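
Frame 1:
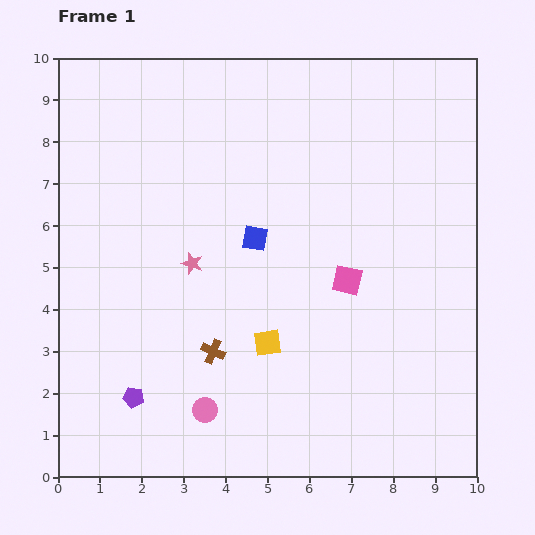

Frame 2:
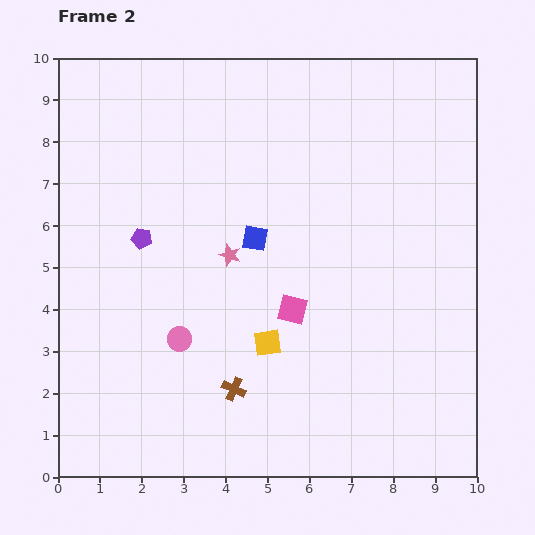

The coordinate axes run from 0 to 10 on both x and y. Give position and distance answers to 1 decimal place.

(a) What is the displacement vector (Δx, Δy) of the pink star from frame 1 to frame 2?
(0.9, 0.2)

The pink star was at (3.2, 5.1) in frame 1 and (4.1, 5.3) in frame 2.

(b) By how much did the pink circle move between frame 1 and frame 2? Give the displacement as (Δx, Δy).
(-0.6, 1.7)

The pink circle was at (3.5, 1.6) in frame 1 and (2.9, 3.3) in frame 2.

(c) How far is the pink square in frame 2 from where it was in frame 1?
1.5

The pink square moved from (6.9, 4.7) to (5.6, 4.0), a distance of √(1.3² + 0.7²) ≈ 1.5.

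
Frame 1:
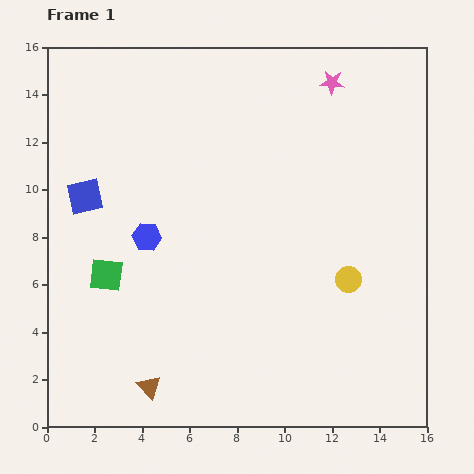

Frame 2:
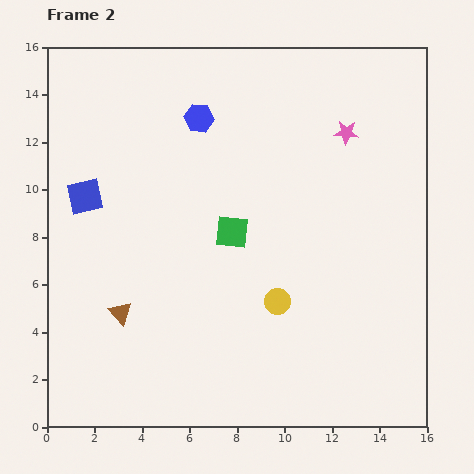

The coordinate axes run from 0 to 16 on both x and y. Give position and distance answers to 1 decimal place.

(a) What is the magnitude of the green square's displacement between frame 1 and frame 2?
5.6

The green square moved from (2.5, 6.4) to (7.8, 8.2), a distance of √(5.3² + 1.8²) ≈ 5.6.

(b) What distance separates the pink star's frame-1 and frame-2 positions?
2.2

The pink star moved from (12.0, 14.5) to (12.6, 12.4), a distance of √(0.6² + 2.1²) ≈ 2.2.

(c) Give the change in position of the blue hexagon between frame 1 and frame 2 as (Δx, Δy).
(2.2, 5.0)

The blue hexagon was at (4.2, 8.0) in frame 1 and (6.4, 13.0) in frame 2.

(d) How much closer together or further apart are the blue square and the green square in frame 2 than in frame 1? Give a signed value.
+3.0

Distance in frame 1: 3.4. Distance in frame 2: 6.4.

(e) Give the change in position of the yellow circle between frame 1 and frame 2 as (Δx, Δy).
(-3.0, -0.9)

The yellow circle was at (12.7, 6.2) in frame 1 and (9.7, 5.3) in frame 2.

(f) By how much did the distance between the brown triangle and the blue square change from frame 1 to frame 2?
-3.3

Distance in frame 1: 8.4. Distance in frame 2: 5.1.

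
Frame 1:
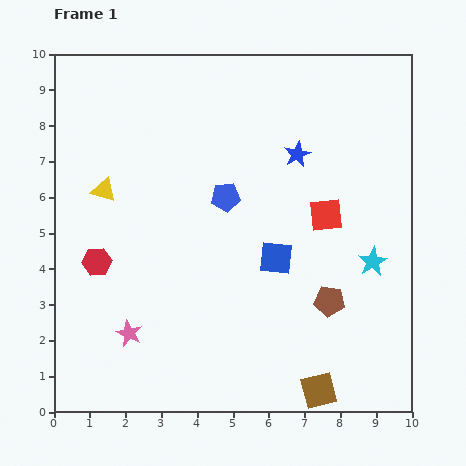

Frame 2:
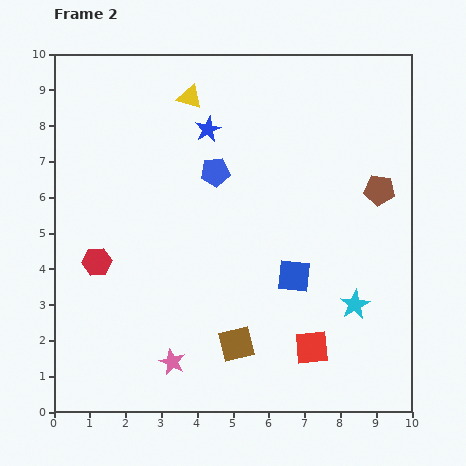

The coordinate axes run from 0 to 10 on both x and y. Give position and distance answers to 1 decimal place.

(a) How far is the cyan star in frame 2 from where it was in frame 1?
1.3

The cyan star moved from (8.9, 4.2) to (8.4, 3.0), a distance of √(0.5² + 1.2²) ≈ 1.3.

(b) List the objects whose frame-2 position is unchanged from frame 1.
the red hexagon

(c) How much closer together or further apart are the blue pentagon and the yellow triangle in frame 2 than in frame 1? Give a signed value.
-1.2

Distance in frame 1: 3.4. Distance in frame 2: 2.2.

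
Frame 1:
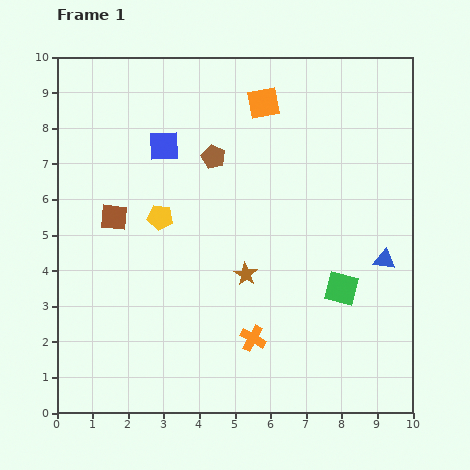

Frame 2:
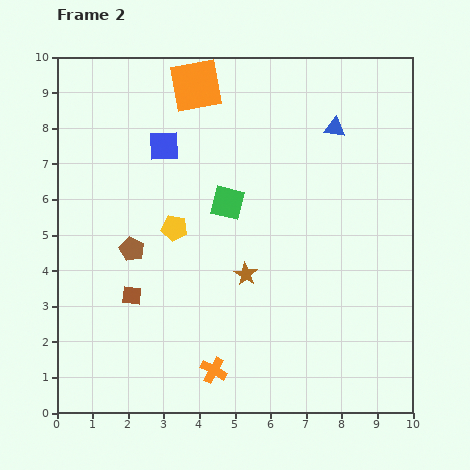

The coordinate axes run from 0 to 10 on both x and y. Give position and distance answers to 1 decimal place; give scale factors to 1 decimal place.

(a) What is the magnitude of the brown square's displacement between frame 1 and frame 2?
2.3

The brown square moved from (1.6, 5.5) to (2.1, 3.3), a distance of √(0.5² + 2.2²) ≈ 2.3.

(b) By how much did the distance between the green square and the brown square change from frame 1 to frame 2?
-3.0

Distance in frame 1: 6.7. Distance in frame 2: 3.7.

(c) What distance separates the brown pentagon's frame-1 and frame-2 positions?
3.5

The brown pentagon moved from (4.4, 7.2) to (2.1, 4.6), a distance of √(2.3² + 2.6²) ≈ 3.5.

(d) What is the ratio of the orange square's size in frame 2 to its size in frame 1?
1.7×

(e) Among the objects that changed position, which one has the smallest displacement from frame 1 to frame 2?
the yellow pentagon

(moved 0.5)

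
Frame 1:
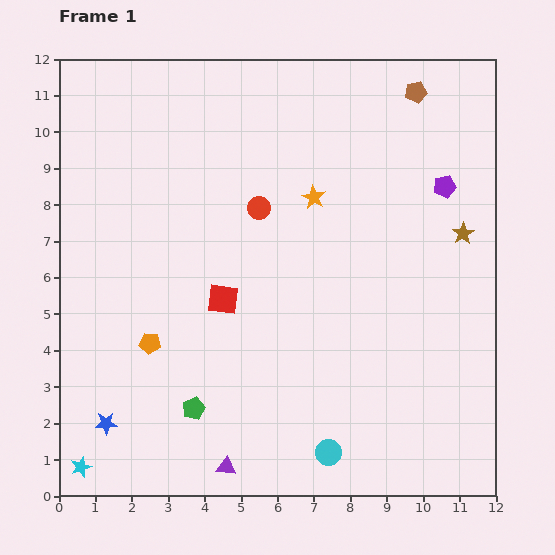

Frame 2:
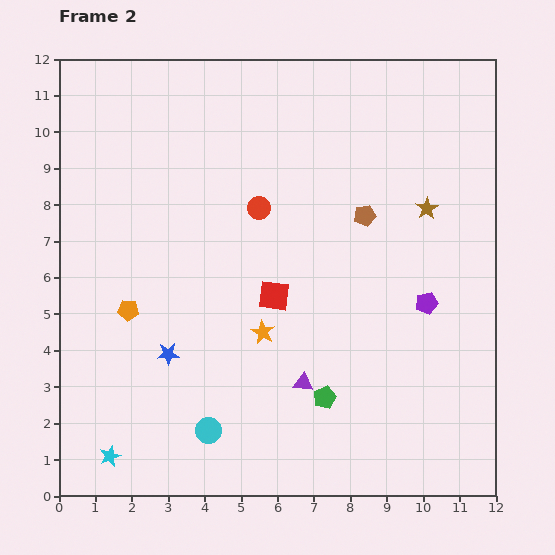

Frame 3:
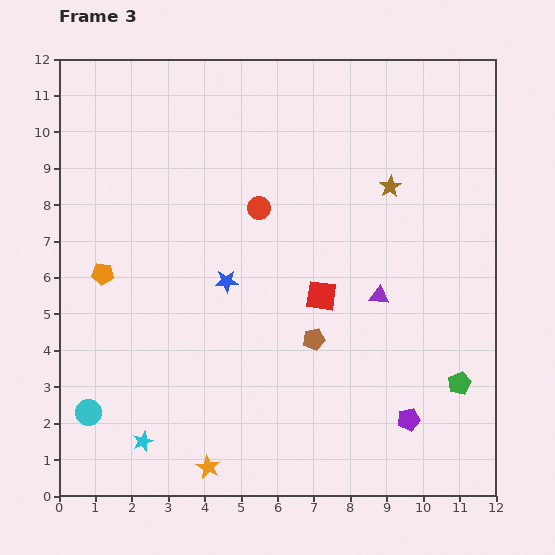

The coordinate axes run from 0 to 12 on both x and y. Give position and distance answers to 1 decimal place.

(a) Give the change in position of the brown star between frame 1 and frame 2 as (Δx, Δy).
(-1.0, 0.7)

The brown star was at (11.1, 7.2) in frame 1 and (10.1, 7.9) in frame 2.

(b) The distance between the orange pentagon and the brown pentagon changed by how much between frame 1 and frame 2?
-3.0

Distance in frame 1: 10.0. Distance in frame 2: 7.0.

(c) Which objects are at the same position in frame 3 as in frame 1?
the red circle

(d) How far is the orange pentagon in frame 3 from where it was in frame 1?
2.3

The orange pentagon moved from (2.5, 4.2) to (1.2, 6.1), a distance of √(1.3² + 1.9²) ≈ 2.3.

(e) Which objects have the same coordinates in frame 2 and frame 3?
the red circle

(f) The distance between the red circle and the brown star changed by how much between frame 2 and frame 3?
-1.0

Distance in frame 2: 4.6. Distance in frame 3: 3.6.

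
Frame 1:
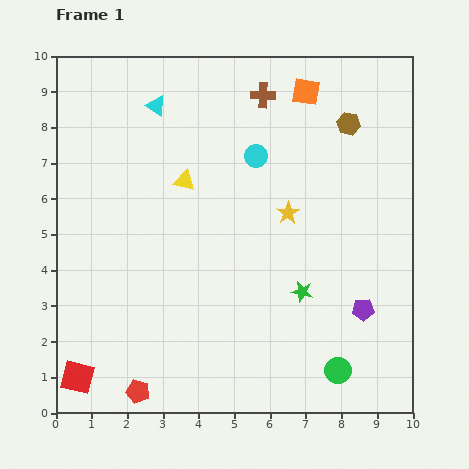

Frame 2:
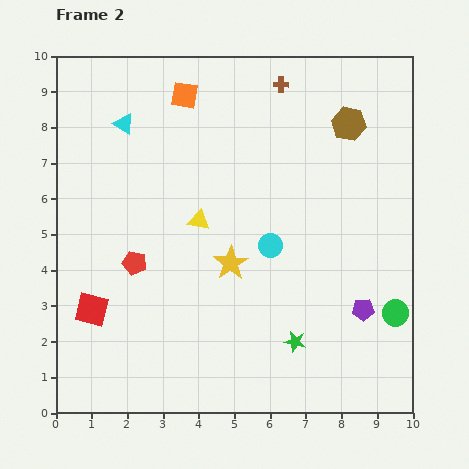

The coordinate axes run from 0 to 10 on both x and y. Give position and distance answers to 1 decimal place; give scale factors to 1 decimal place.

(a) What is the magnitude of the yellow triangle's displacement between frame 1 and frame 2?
1.2

The yellow triangle moved from (3.6, 6.5) to (4.0, 5.4), a distance of √(0.4² + 1.1²) ≈ 1.2.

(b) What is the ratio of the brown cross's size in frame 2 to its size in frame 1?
0.6×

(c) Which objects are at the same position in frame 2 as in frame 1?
the purple pentagon, the brown hexagon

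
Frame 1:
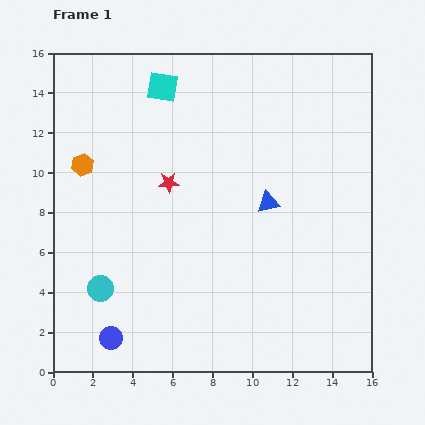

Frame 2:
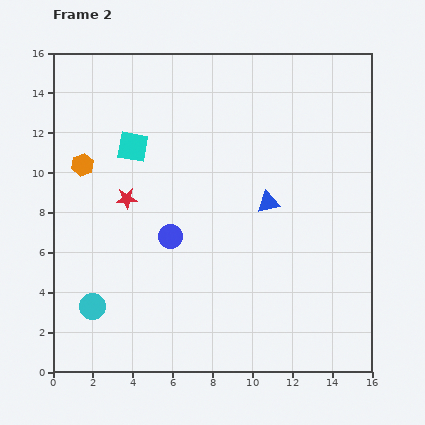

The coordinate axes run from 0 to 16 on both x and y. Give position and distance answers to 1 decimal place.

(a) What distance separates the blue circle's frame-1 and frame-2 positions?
5.9

The blue circle moved from (2.9, 1.7) to (5.9, 6.8), a distance of √(3.0² + 5.1²) ≈ 5.9.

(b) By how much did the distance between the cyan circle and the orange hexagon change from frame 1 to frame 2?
+0.8

Distance in frame 1: 6.3. Distance in frame 2: 7.1.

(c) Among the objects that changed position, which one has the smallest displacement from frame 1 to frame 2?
the cyan circle

(moved 1.0)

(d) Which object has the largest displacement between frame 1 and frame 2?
the blue circle

(moved 5.9; next 3.4)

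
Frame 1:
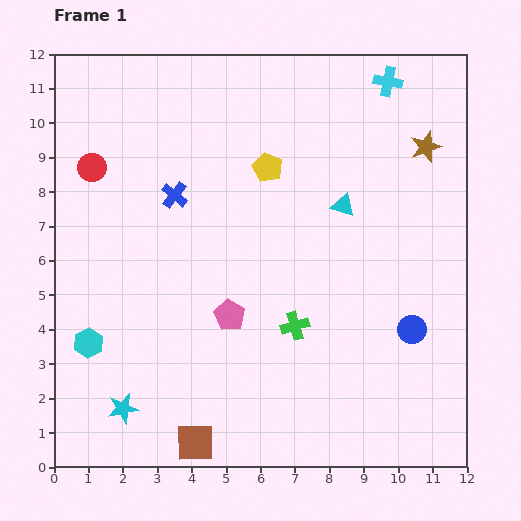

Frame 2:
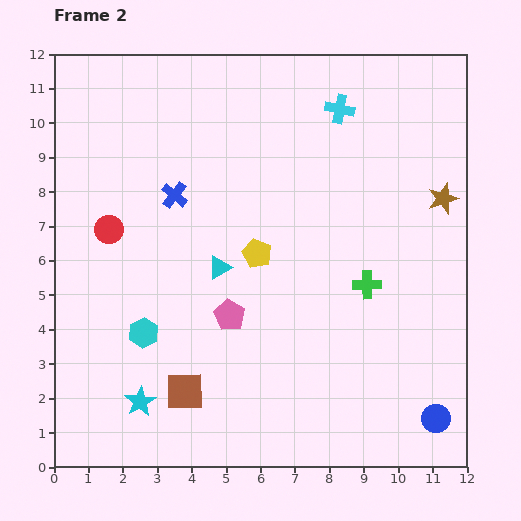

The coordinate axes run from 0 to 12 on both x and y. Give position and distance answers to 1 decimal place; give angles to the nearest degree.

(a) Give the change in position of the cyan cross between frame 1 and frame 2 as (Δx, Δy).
(-1.4, -0.8)

The cyan cross was at (9.7, 11.2) in frame 1 and (8.3, 10.4) in frame 2.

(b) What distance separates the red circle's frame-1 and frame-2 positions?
1.9

The red circle moved from (1.1, 8.7) to (1.6, 6.9), a distance of √(0.5² + 1.8²) ≈ 1.9.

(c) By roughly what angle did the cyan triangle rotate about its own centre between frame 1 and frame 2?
47° counter-clockwise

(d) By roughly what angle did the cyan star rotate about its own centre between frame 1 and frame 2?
19° counter-clockwise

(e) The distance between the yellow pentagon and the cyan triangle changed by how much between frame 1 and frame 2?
-1.3

Distance in frame 1: 2.5. Distance in frame 2: 1.2.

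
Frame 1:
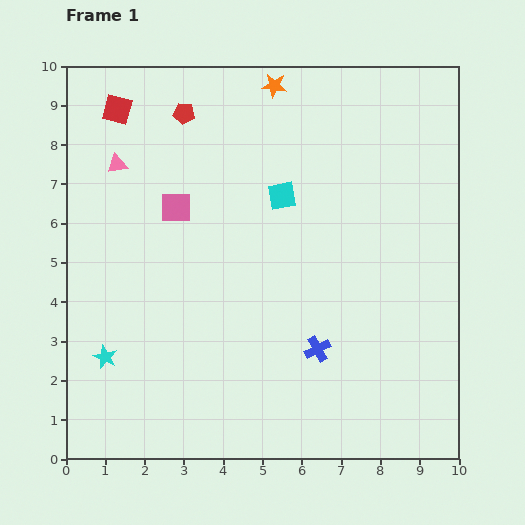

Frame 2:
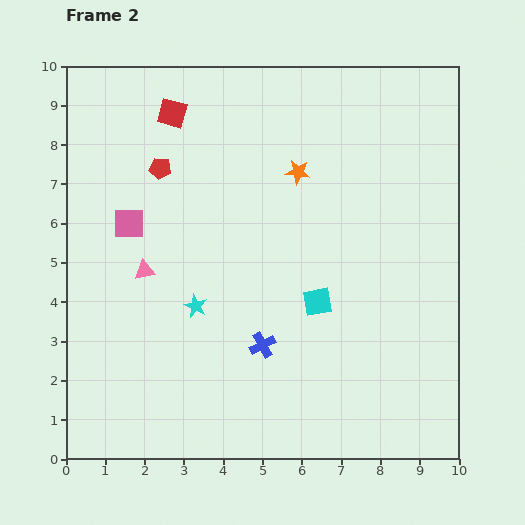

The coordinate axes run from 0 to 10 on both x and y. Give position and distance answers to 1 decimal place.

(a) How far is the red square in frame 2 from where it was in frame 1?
1.4

The red square moved from (1.3, 8.9) to (2.7, 8.8), a distance of √(1.4² + 0.1²) ≈ 1.4.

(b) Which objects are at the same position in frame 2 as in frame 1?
none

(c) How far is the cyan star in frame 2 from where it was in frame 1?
2.6

The cyan star moved from (1.0, 2.6) to (3.3, 3.9), a distance of √(2.3² + 1.3²) ≈ 2.6.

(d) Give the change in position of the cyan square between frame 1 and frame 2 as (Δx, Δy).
(0.9, -2.7)

The cyan square was at (5.5, 6.7) in frame 1 and (6.4, 4.0) in frame 2.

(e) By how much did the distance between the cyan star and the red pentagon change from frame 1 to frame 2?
-2.9

Distance in frame 1: 6.5. Distance in frame 2: 3.6.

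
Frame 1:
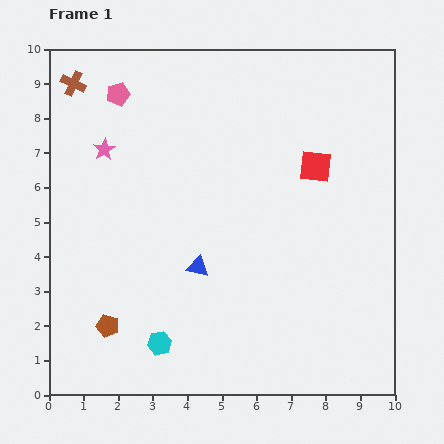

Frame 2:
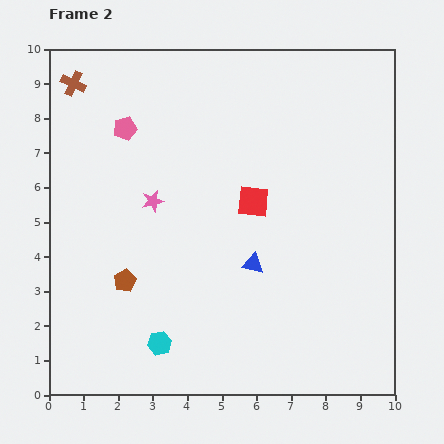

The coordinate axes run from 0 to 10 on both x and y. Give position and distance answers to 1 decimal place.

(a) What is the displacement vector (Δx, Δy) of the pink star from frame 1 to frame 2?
(1.4, -1.5)

The pink star was at (1.6, 7.1) in frame 1 and (3.0, 5.6) in frame 2.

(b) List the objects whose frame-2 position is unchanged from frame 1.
the cyan hexagon, the brown cross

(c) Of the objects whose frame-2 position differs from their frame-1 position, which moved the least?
the pink pentagon

(moved 1.0)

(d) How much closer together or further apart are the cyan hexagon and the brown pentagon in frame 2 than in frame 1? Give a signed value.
+0.5

Distance in frame 1: 1.6. Distance in frame 2: 2.1.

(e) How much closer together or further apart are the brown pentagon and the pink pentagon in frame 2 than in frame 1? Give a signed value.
-2.3

Distance in frame 1: 6.7. Distance in frame 2: 4.4.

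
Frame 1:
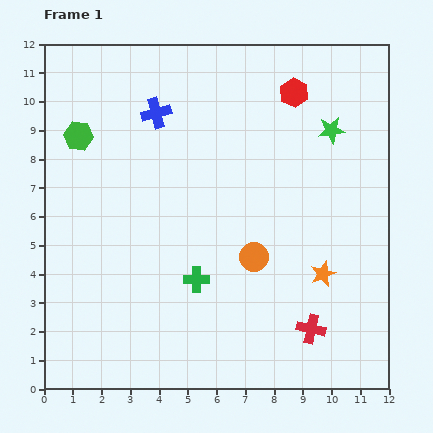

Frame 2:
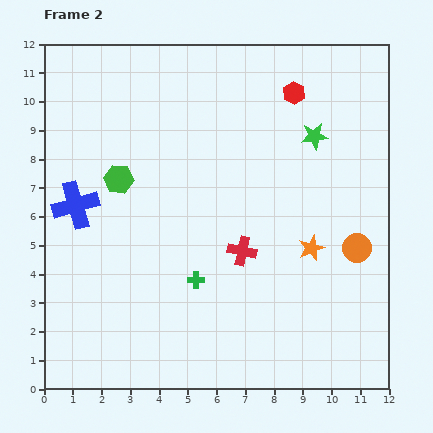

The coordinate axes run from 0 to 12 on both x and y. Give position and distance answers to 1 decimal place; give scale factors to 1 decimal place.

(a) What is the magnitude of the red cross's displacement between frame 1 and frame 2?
3.6

The red cross moved from (9.3, 2.1) to (6.9, 4.8), a distance of √(2.4² + 2.7²) ≈ 3.6.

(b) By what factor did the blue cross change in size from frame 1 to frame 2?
1.6×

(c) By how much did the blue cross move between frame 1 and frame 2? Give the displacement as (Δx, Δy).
(-2.8, -3.2)

The blue cross was at (3.9, 9.6) in frame 1 and (1.1, 6.4) in frame 2.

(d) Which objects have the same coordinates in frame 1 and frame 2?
the green cross, the red hexagon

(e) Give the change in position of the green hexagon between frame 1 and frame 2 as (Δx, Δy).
(1.4, -1.5)

The green hexagon was at (1.2, 8.8) in frame 1 and (2.6, 7.3) in frame 2.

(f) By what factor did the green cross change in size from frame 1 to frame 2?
0.7×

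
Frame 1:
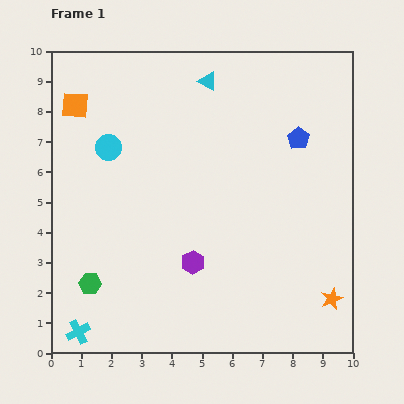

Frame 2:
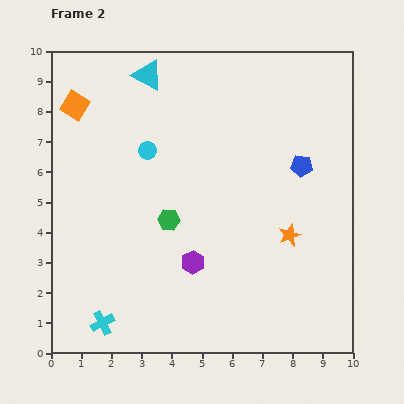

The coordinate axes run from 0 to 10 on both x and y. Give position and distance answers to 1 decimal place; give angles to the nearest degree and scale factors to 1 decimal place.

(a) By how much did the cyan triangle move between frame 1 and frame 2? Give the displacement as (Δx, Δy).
(-2.0, 0.2)

The cyan triangle was at (5.2, 9.0) in frame 1 and (3.2, 9.2) in frame 2.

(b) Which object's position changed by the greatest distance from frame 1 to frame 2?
the green hexagon

(moved 3.3; next 2.5)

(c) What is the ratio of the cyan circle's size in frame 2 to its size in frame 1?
0.7×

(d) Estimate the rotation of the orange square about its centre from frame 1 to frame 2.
27° clockwise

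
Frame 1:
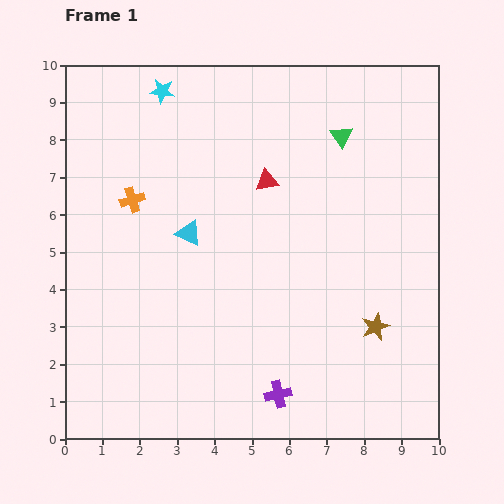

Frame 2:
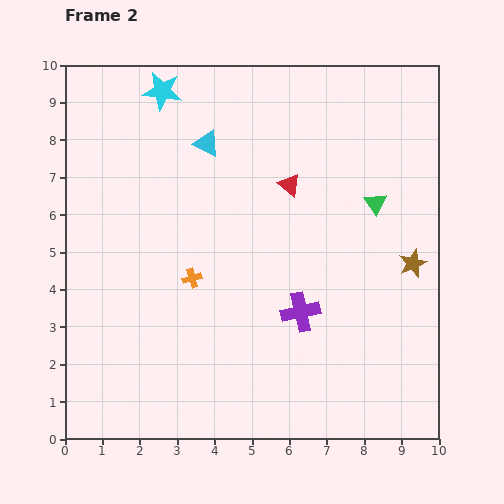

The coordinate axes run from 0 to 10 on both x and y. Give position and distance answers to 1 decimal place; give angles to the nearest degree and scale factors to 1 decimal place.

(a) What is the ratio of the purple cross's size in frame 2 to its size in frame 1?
1.4×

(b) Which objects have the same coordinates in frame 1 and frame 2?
the cyan star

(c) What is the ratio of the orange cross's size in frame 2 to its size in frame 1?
0.8×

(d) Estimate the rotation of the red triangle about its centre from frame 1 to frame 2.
50° clockwise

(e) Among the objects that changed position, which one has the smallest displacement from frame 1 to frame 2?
the red triangle

(moved 0.6)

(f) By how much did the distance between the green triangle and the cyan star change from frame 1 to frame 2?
+1.5

Distance in frame 1: 4.9. Distance in frame 2: 6.4.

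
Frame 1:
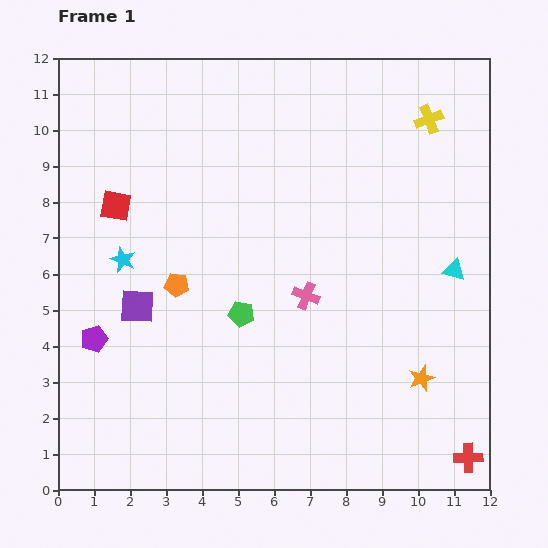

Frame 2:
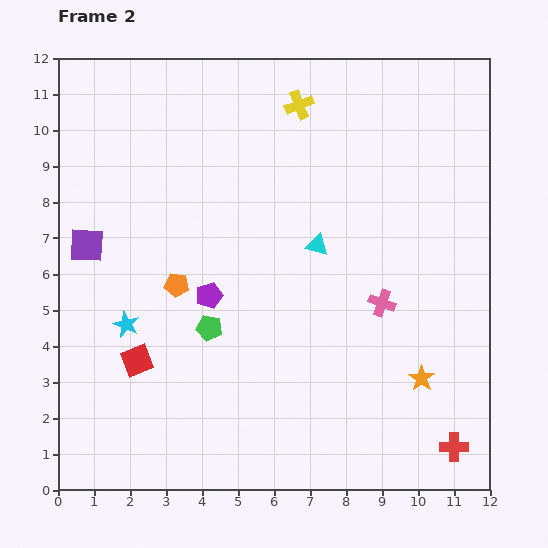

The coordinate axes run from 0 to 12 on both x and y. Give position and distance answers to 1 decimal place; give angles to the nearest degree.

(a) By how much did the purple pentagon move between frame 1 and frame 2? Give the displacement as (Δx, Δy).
(3.2, 1.2)

The purple pentagon was at (1.0, 4.2) in frame 1 and (4.2, 5.4) in frame 2.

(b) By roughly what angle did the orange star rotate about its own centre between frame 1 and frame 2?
16° counter-clockwise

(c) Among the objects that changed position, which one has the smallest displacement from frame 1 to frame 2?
the red cross

(moved 0.5)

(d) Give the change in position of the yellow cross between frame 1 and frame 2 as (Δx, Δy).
(-3.6, 0.4)

The yellow cross was at (10.3, 10.3) in frame 1 and (6.7, 10.7) in frame 2.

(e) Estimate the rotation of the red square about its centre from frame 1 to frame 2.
32° counter-clockwise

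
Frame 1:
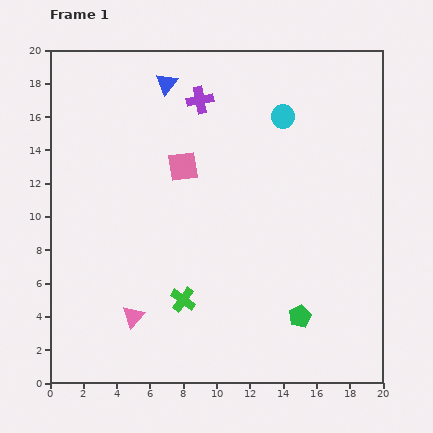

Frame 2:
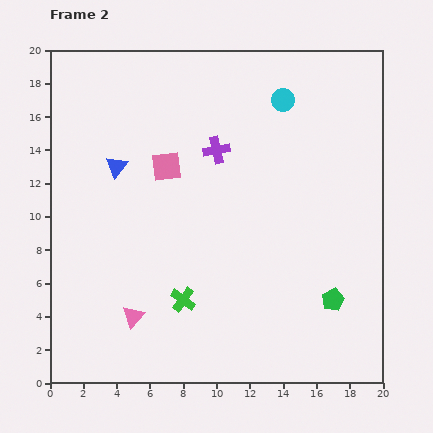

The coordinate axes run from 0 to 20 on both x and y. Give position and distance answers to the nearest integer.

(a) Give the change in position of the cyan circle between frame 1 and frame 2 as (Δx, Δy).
(0, 1)

The cyan circle was at (14, 16) in frame 1 and (14, 17) in frame 2.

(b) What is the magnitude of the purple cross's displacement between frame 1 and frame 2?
3

The purple cross moved from (9, 17) to (10, 14), a distance of √(1² + 3²) ≈ 3.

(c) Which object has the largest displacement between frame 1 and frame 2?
the blue triangle

(moved 6; next 3)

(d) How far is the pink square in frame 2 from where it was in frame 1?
1

The pink square moved from (8, 13) to (7, 13), a distance of √(1² + 0²) ≈ 1.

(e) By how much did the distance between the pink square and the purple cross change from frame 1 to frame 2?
-1

Distance in frame 1: 4. Distance in frame 2: 3.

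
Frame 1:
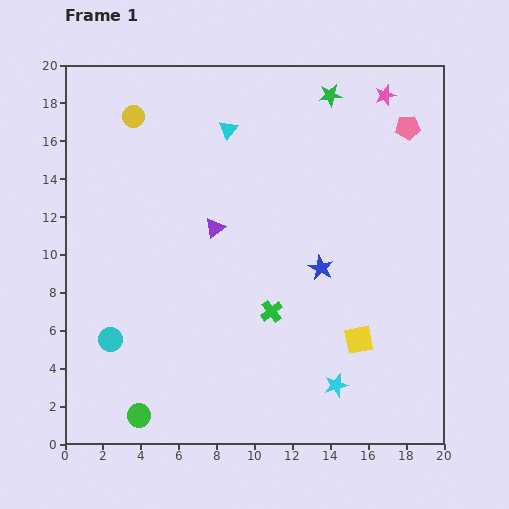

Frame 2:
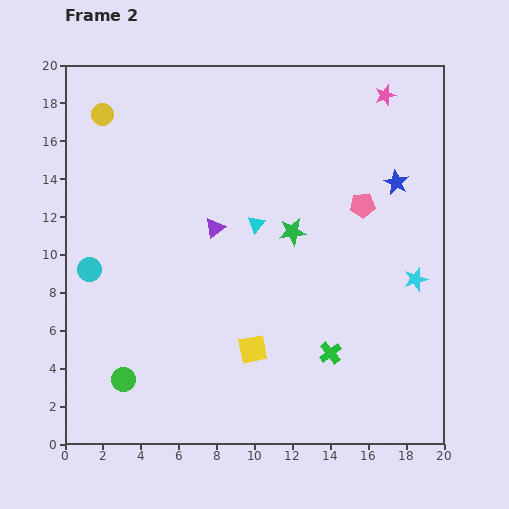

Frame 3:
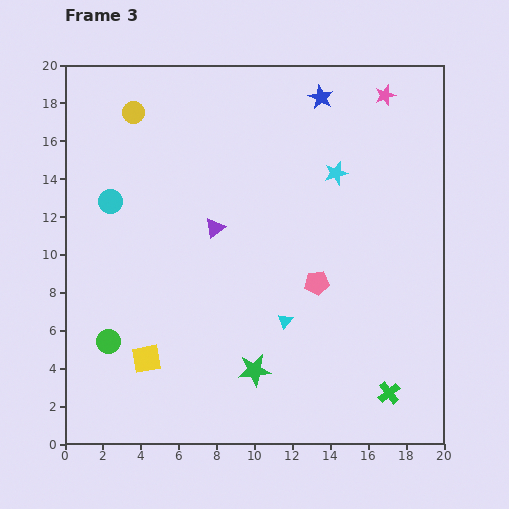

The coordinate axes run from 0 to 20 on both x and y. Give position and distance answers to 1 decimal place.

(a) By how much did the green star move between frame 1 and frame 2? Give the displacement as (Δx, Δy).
(-2.0, -7.2)

The green star was at (14.0, 18.4) in frame 1 and (12.0, 11.2) in frame 2.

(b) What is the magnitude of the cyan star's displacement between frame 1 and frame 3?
11.2

The cyan star moved from (14.3, 3.1) to (14.3, 14.3), a distance of √(0.0² + 11.2²) ≈ 11.2.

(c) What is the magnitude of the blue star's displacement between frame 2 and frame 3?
6.0

The blue star moved from (17.5, 13.8) to (13.5, 18.3), a distance of √(4.0² + 4.5²) ≈ 6.0.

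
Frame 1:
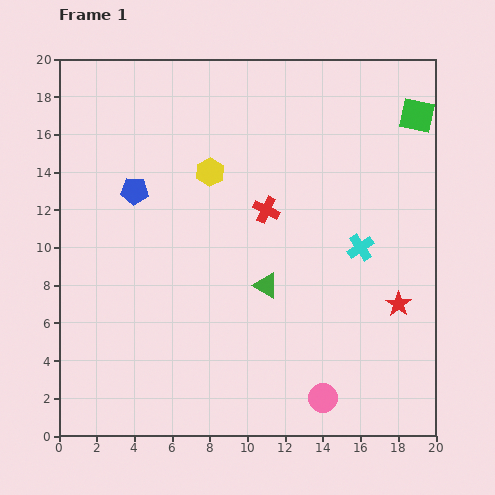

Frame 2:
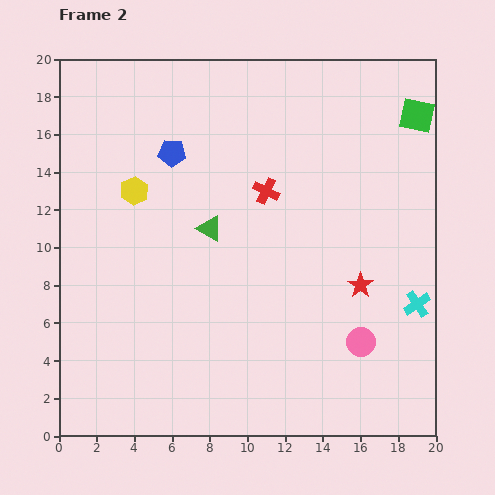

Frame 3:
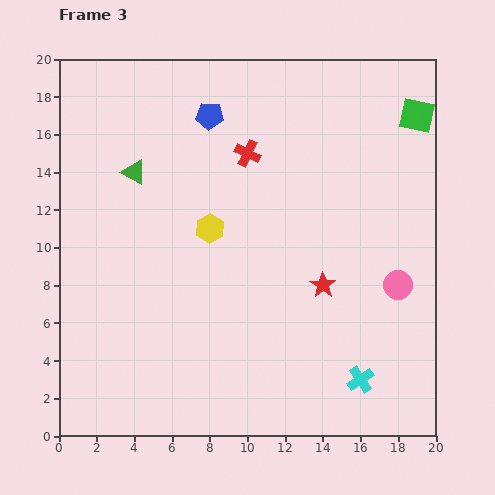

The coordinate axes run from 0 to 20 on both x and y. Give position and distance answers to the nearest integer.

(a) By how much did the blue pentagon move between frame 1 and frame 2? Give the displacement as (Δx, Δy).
(2, 2)

The blue pentagon was at (4, 13) in frame 1 and (6, 15) in frame 2.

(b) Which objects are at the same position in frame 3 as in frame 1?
the green square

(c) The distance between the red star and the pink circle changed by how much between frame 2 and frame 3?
+1

Distance in frame 2: 3. Distance in frame 3: 4.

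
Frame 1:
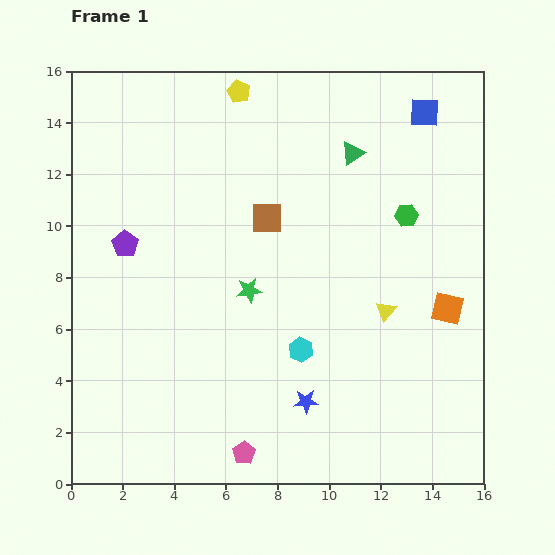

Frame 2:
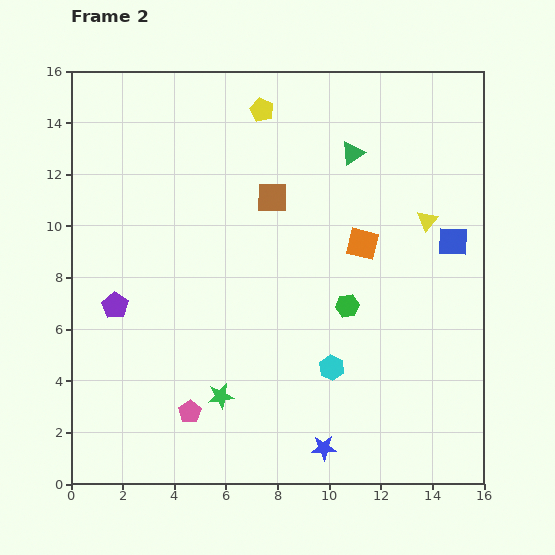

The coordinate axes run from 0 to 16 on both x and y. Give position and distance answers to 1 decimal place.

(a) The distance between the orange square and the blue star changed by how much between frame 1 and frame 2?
+1.4

Distance in frame 1: 6.6. Distance in frame 2: 8.0.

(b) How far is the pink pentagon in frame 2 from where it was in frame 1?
2.6

The pink pentagon moved from (6.7, 1.2) to (4.6, 2.8), a distance of √(2.1² + 1.6²) ≈ 2.6.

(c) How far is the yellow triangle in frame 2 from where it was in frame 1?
3.8

The yellow triangle moved from (12.2, 6.7) to (13.8, 10.2), a distance of √(1.6² + 3.5²) ≈ 3.8.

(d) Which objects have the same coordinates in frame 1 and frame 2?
the green triangle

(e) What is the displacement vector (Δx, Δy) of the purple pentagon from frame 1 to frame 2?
(-0.4, -2.4)

The purple pentagon was at (2.1, 9.3) in frame 1 and (1.7, 6.9) in frame 2.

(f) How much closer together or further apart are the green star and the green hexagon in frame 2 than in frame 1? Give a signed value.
-0.8

Distance in frame 1: 6.8. Distance in frame 2: 6.0.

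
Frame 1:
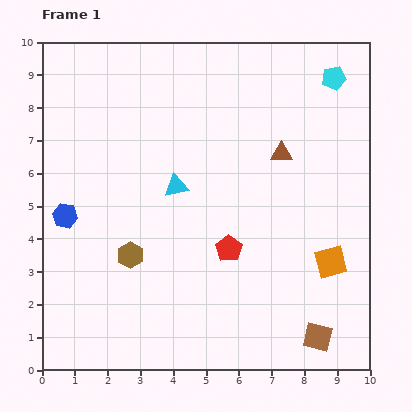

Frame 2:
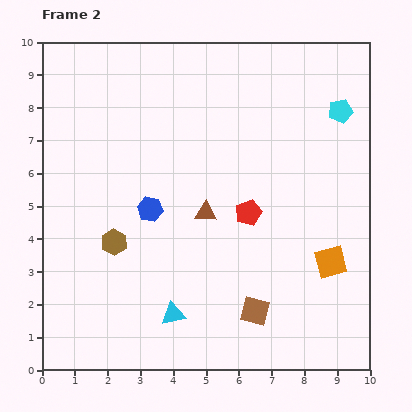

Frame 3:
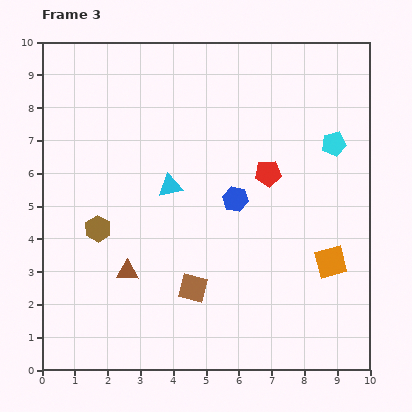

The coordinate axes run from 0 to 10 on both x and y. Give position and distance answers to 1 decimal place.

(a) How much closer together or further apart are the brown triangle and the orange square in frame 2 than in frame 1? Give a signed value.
+0.5

Distance in frame 1: 3.6. Distance in frame 2: 4.1.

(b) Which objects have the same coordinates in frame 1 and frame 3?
the orange square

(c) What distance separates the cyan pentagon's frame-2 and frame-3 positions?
1.0

The cyan pentagon moved from (9.1, 7.9) to (8.9, 6.9), a distance of √(0.2² + 1.0²) ≈ 1.0.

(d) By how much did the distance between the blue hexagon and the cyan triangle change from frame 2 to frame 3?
-1.3

Distance in frame 2: 3.3. Distance in frame 3: 2.0.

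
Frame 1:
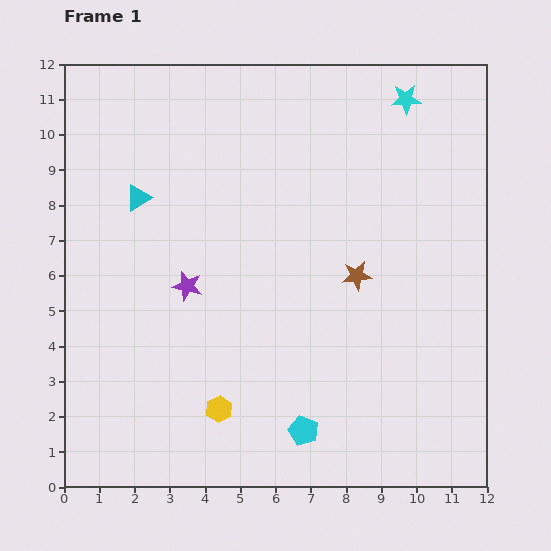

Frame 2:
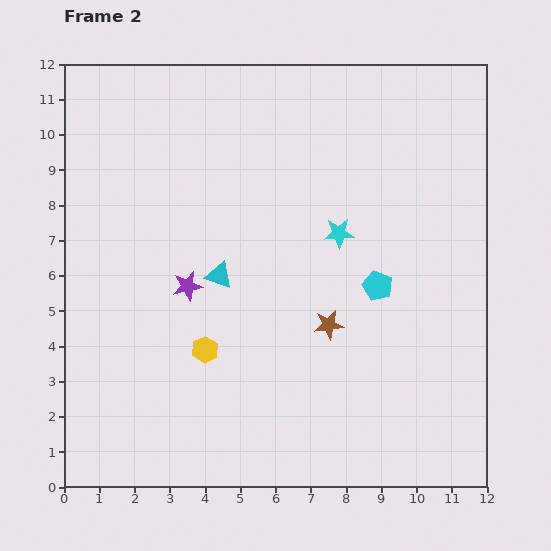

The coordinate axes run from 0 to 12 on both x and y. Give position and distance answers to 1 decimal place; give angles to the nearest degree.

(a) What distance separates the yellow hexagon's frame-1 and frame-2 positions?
1.7

The yellow hexagon moved from (4.4, 2.2) to (4.0, 3.9), a distance of √(0.4² + 1.7²) ≈ 1.7.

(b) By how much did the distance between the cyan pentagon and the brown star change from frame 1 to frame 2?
-2.8

Distance in frame 1: 4.6. Distance in frame 2: 1.8.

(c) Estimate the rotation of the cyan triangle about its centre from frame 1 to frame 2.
51° clockwise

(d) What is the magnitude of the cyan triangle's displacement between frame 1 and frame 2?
3.2

The cyan triangle moved from (2.1, 8.2) to (4.4, 6.0), a distance of √(2.3² + 2.2²) ≈ 3.2.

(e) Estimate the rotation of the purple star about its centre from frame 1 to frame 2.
25° counter-clockwise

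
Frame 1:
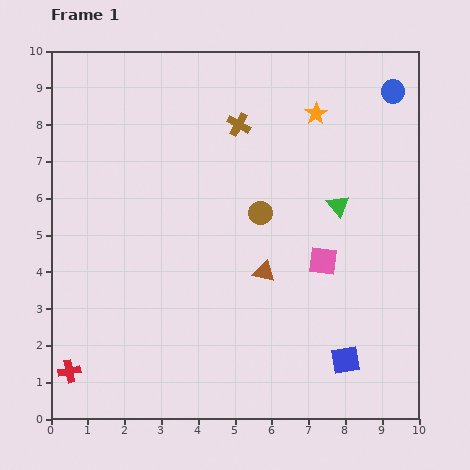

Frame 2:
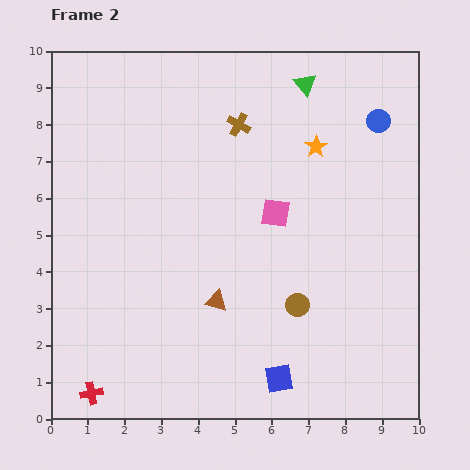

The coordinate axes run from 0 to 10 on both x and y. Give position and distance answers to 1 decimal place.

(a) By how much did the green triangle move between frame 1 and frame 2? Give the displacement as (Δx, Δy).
(-0.9, 3.3)

The green triangle was at (7.8, 5.8) in frame 1 and (6.9, 9.1) in frame 2.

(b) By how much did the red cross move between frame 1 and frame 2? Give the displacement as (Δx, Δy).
(0.6, -0.6)

The red cross was at (0.5, 1.3) in frame 1 and (1.1, 0.7) in frame 2.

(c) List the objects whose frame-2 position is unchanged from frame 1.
the brown cross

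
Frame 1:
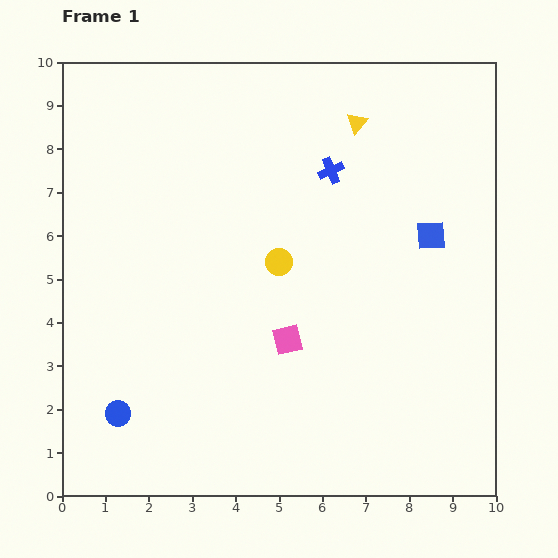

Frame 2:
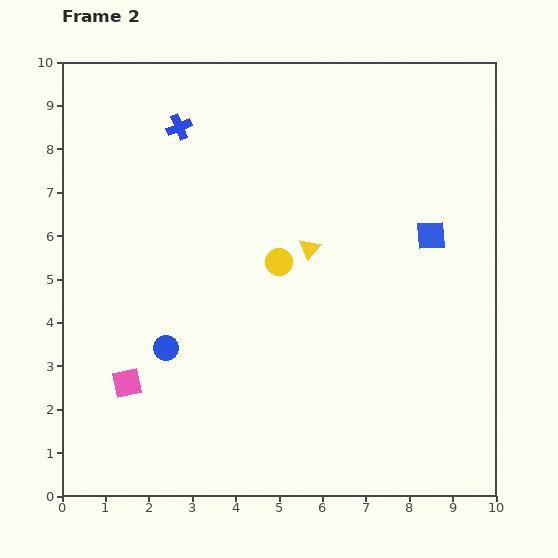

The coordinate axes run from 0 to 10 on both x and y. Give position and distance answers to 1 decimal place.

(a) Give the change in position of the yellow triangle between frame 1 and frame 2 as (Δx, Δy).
(-1.1, -2.9)

The yellow triangle was at (6.8, 8.6) in frame 1 and (5.7, 5.7) in frame 2.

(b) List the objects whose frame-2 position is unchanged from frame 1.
the blue square, the yellow circle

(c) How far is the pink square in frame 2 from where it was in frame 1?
3.8

The pink square moved from (5.2, 3.6) to (1.5, 2.6), a distance of √(3.7² + 1.0²) ≈ 3.8.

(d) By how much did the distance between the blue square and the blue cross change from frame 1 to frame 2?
+3.6

Distance in frame 1: 2.7. Distance in frame 2: 6.3.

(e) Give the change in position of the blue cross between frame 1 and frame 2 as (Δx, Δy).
(-3.5, 1.0)

The blue cross was at (6.2, 7.5) in frame 1 and (2.7, 8.5) in frame 2.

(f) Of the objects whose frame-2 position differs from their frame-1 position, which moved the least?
the blue circle

(moved 1.9)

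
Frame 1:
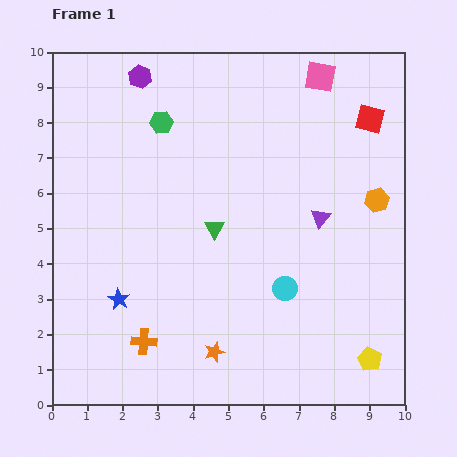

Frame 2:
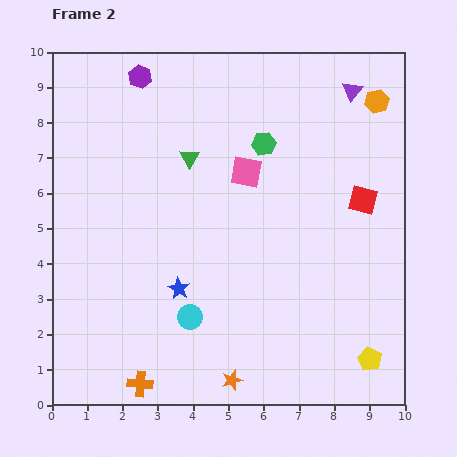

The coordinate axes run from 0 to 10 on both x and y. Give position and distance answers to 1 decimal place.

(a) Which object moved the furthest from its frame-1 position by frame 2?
the purple triangle

(moved 3.7; next 3.4)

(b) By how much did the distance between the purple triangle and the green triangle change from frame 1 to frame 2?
+2.0

Distance in frame 1: 3.0. Distance in frame 2: 5.0.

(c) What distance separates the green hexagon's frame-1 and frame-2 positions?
3.0

The green hexagon moved from (3.1, 8.0) to (6.0, 7.4), a distance of √(2.9² + 0.6²) ≈ 3.0.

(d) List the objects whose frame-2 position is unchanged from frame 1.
the yellow pentagon, the purple hexagon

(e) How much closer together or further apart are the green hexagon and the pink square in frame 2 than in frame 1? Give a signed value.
-3.8

Distance in frame 1: 4.7. Distance in frame 2: 0.9.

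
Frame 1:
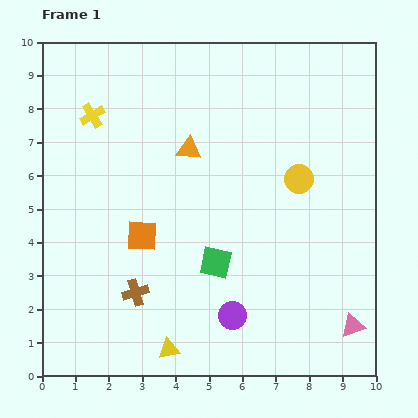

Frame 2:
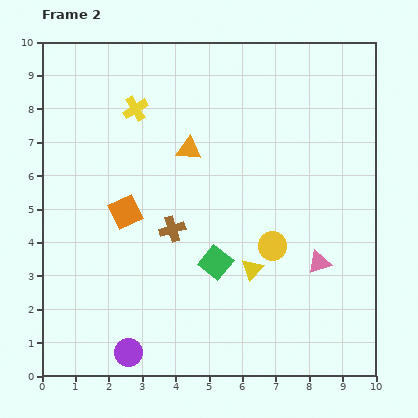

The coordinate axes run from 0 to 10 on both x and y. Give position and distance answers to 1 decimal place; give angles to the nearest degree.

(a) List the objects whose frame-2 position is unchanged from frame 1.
the green square, the orange triangle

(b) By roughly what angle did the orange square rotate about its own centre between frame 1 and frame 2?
27° counter-clockwise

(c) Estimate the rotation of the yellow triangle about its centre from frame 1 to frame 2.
38° counter-clockwise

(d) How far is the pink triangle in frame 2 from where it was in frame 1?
2.1

The pink triangle moved from (9.3, 1.5) to (8.3, 3.4), a distance of √(1.0² + 1.9²) ≈ 2.1.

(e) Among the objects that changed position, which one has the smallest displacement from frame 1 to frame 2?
the orange square

(moved 0.9)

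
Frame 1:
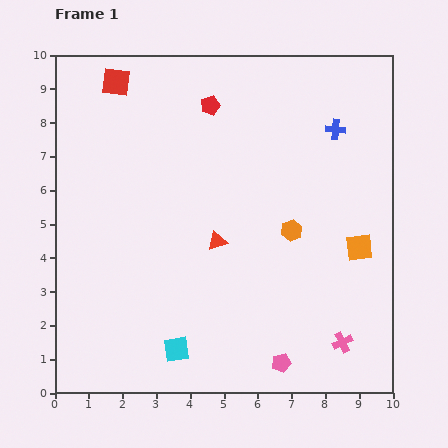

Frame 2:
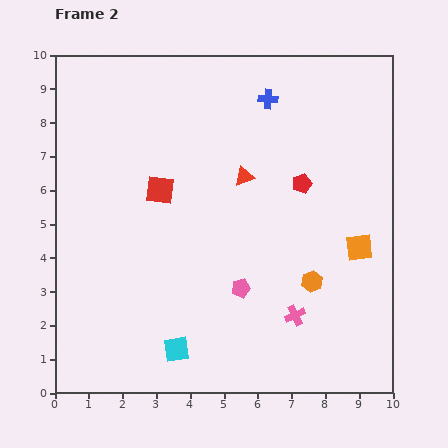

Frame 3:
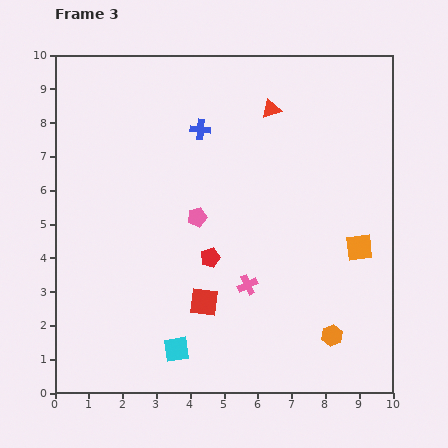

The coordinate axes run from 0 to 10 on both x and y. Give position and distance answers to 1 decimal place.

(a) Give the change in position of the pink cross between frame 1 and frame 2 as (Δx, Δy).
(-1.4, 0.8)

The pink cross was at (8.5, 1.5) in frame 1 and (7.1, 2.3) in frame 2.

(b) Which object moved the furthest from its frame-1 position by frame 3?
the red square

(moved 7.0; next 5.0)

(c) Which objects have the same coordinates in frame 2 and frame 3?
the cyan square, the orange square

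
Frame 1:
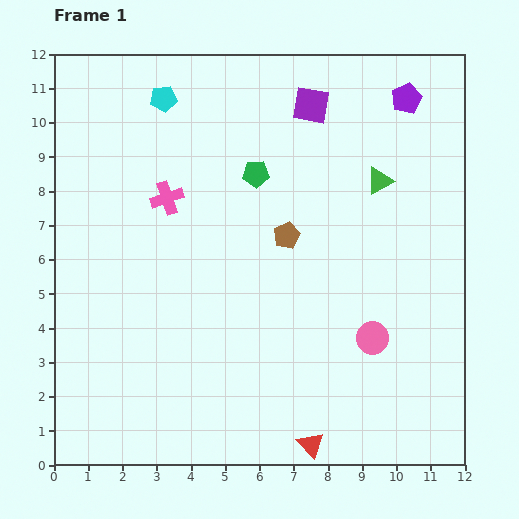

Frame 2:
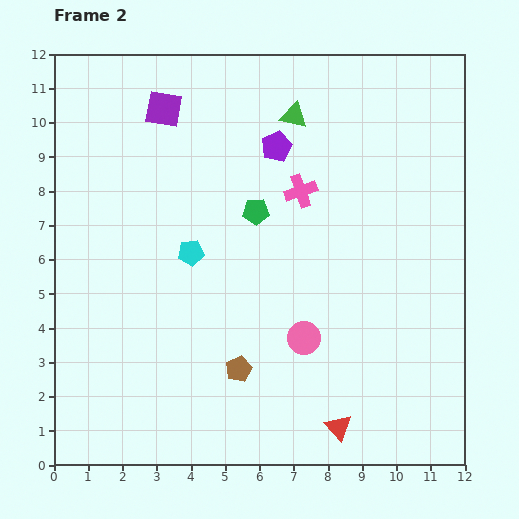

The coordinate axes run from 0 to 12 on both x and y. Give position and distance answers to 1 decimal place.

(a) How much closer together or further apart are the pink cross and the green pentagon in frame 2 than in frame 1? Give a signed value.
-1.3

Distance in frame 1: 2.7. Distance in frame 2: 1.4.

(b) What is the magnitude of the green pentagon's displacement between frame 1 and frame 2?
1.1

The green pentagon moved from (5.9, 8.5) to (5.9, 7.4), a distance of √(0.0² + 1.1²) ≈ 1.1.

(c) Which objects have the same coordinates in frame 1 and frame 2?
none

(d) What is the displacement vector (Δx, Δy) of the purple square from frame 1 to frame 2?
(-4.3, -0.1)

The purple square was at (7.5, 10.5) in frame 1 and (3.2, 10.4) in frame 2.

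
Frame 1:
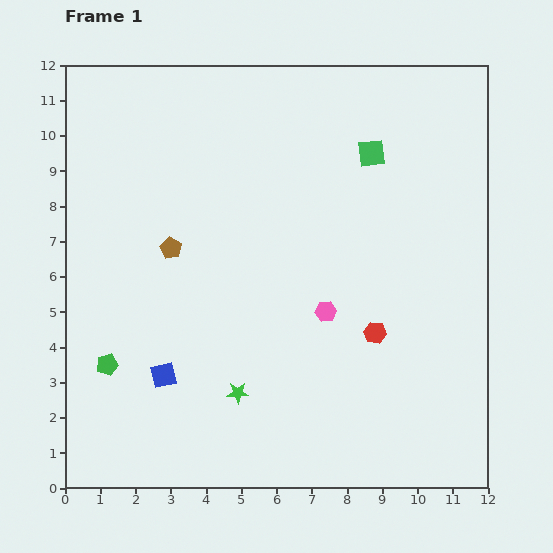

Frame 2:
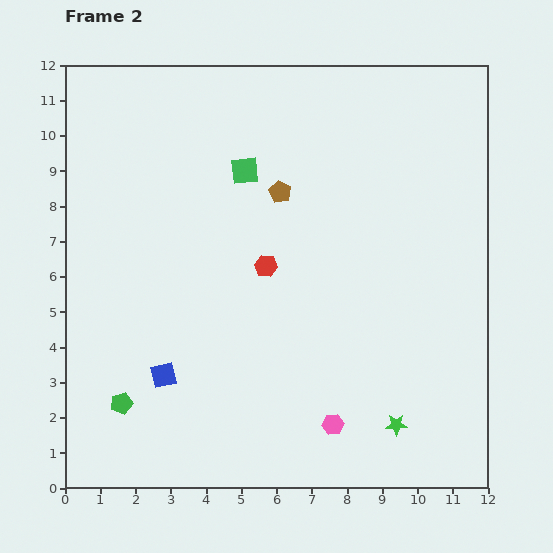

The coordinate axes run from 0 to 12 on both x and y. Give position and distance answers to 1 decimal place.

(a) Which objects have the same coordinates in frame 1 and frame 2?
the blue square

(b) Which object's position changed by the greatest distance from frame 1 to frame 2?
the green star

(moved 4.6; next 3.6)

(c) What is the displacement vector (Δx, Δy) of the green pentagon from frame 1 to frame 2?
(0.4, -1.1)

The green pentagon was at (1.2, 3.5) in frame 1 and (1.6, 2.4) in frame 2.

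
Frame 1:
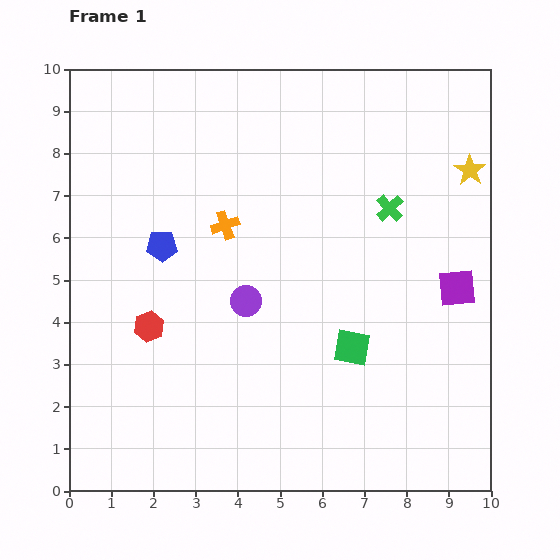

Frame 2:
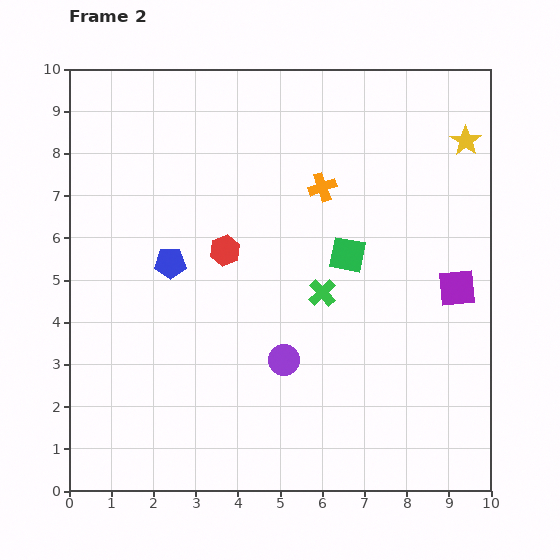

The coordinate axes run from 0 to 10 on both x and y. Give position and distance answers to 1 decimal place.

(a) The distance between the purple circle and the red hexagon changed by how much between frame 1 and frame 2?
+0.6

Distance in frame 1: 2.4. Distance in frame 2: 3.0.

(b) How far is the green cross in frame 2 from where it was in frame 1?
2.6

The green cross moved from (7.6, 6.7) to (6.0, 4.7), a distance of √(1.6² + 2.0²) ≈ 2.6.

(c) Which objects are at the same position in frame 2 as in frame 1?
the purple square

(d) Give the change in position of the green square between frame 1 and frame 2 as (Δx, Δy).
(-0.1, 2.2)

The green square was at (6.7, 3.4) in frame 1 and (6.6, 5.6) in frame 2.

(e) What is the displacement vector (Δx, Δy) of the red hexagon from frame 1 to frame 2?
(1.8, 1.8)

The red hexagon was at (1.9, 3.9) in frame 1 and (3.7, 5.7) in frame 2.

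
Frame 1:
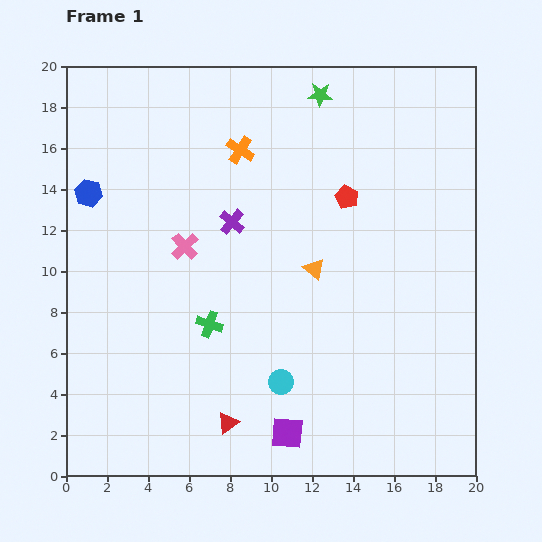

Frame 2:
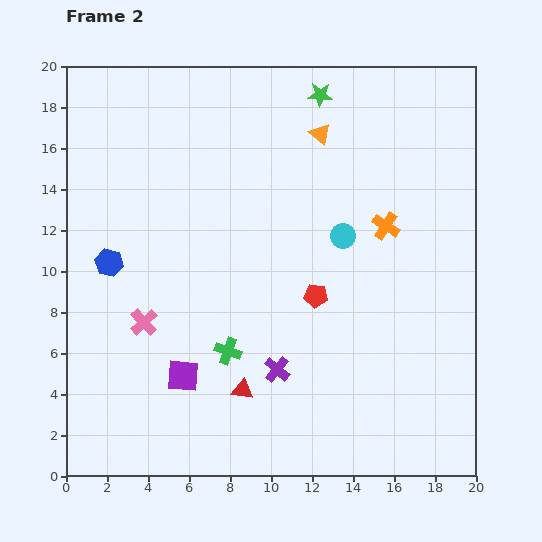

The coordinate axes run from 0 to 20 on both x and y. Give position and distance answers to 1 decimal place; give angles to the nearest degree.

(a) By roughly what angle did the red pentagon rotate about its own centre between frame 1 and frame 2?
18° counter-clockwise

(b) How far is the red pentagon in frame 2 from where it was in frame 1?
5.0

The red pentagon moved from (13.7, 13.6) to (12.2, 8.8), a distance of √(1.5² + 4.8²) ≈ 5.0.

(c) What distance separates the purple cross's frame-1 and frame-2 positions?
7.5

The purple cross moved from (8.1, 12.4) to (10.3, 5.2), a distance of √(2.2² + 7.2²) ≈ 7.5.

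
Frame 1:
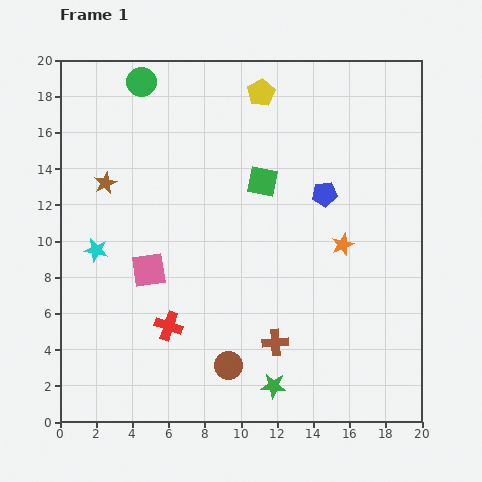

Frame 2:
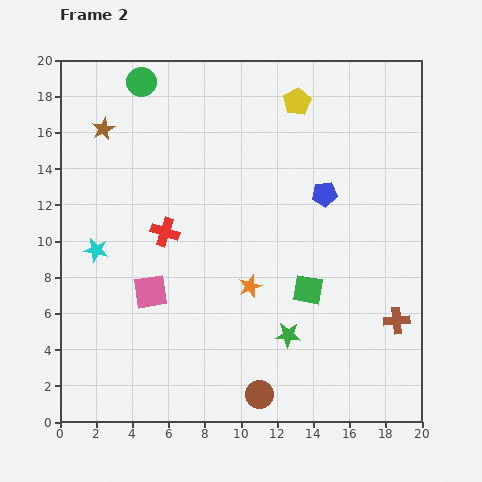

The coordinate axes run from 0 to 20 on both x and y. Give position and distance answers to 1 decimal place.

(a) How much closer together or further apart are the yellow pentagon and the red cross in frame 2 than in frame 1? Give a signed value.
-3.6

Distance in frame 1: 13.9. Distance in frame 2: 10.3.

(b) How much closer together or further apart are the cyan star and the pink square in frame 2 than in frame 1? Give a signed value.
+0.7

Distance in frame 1: 3.1. Distance in frame 2: 3.8.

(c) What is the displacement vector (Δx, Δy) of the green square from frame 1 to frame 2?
(2.5, -6.0)

The green square was at (11.2, 13.3) in frame 1 and (13.7, 7.3) in frame 2.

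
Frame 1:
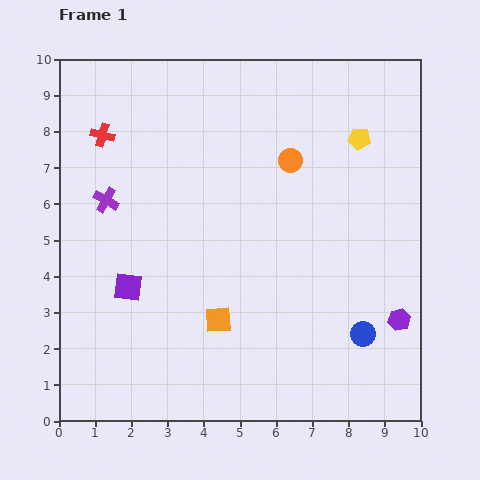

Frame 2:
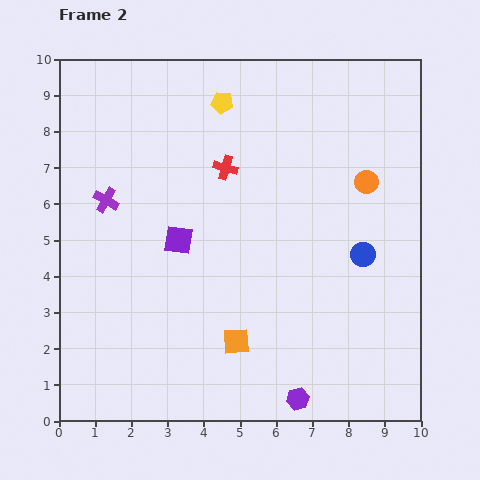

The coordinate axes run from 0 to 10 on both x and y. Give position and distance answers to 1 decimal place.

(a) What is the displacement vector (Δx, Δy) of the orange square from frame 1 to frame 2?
(0.5, -0.6)

The orange square was at (4.4, 2.8) in frame 1 and (4.9, 2.2) in frame 2.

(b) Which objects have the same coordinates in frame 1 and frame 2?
the purple cross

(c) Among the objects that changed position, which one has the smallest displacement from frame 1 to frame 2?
the orange square

(moved 0.8)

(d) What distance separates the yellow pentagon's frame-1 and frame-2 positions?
3.9

The yellow pentagon moved from (8.3, 7.8) to (4.5, 8.8), a distance of √(3.8² + 1.0²) ≈ 3.9.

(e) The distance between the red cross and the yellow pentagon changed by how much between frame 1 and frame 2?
-5.3

Distance in frame 1: 7.1. Distance in frame 2: 1.8.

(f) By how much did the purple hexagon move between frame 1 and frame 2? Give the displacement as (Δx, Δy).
(-2.8, -2.2)

The purple hexagon was at (9.4, 2.8) in frame 1 and (6.6, 0.6) in frame 2.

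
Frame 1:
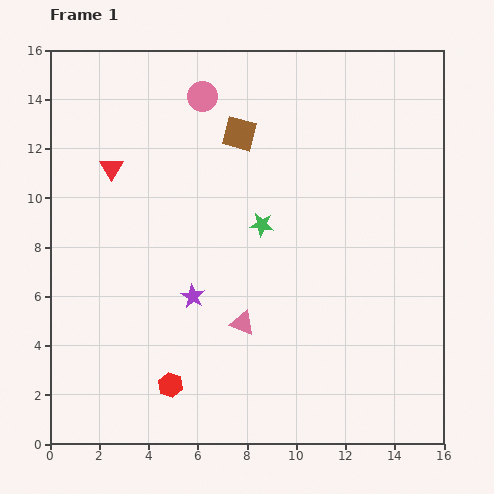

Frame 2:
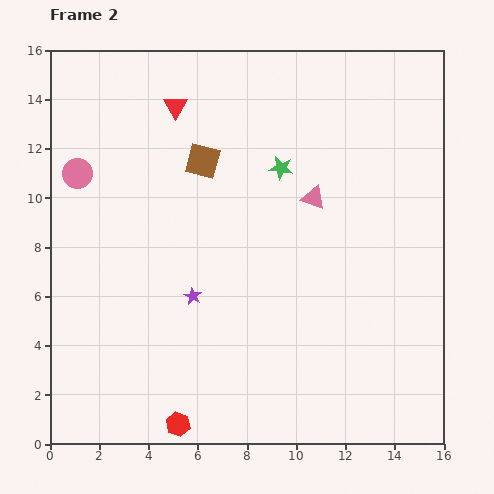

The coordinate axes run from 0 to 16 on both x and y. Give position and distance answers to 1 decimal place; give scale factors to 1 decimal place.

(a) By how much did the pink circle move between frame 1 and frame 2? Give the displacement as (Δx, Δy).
(-5.1, -3.1)

The pink circle was at (6.2, 14.1) in frame 1 and (1.1, 11.0) in frame 2.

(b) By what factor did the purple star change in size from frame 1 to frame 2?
0.7×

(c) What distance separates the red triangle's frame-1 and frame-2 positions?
3.6

The red triangle moved from (2.5, 11.2) to (5.1, 13.7), a distance of √(2.6² + 2.5²) ≈ 3.6.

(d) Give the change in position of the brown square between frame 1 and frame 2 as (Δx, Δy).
(-1.5, -1.1)

The brown square was at (7.7, 12.6) in frame 1 and (6.2, 11.5) in frame 2.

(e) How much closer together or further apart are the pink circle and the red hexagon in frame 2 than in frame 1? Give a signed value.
-0.8

Distance in frame 1: 11.8. Distance in frame 2: 11.0.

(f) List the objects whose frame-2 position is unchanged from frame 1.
the purple star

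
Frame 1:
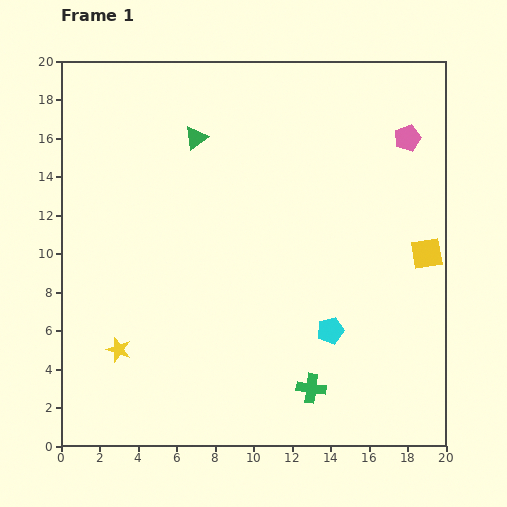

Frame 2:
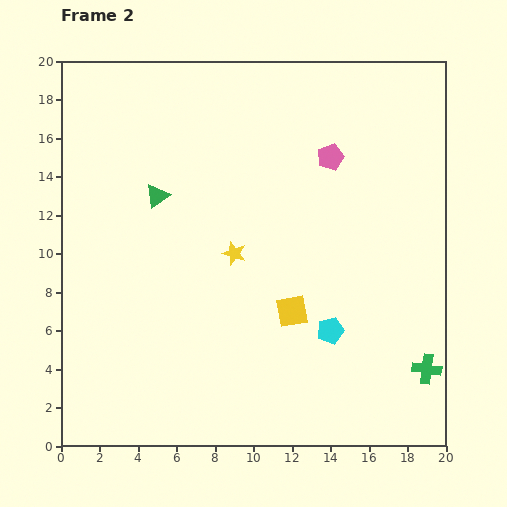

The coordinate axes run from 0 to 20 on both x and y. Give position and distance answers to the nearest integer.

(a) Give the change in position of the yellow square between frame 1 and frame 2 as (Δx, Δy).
(-7, -3)

The yellow square was at (19, 10) in frame 1 and (12, 7) in frame 2.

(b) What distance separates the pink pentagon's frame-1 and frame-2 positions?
4

The pink pentagon moved from (18, 16) to (14, 15), a distance of √(4² + 1²) ≈ 4.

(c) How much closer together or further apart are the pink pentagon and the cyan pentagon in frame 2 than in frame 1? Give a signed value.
-2

Distance in frame 1: 11. Distance in frame 2: 9.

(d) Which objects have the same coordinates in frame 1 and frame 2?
the cyan pentagon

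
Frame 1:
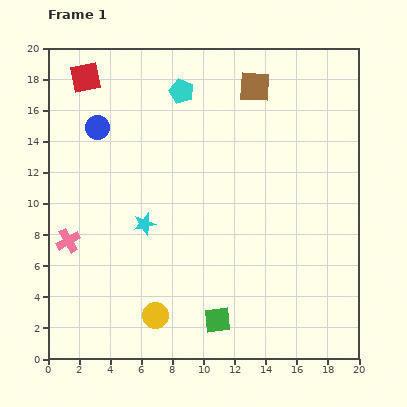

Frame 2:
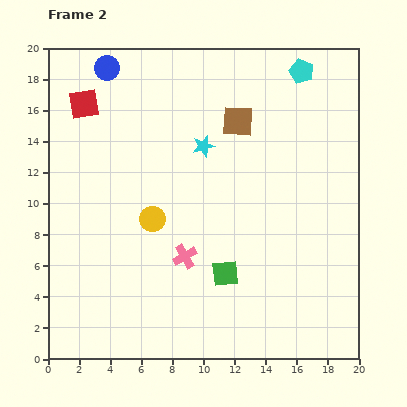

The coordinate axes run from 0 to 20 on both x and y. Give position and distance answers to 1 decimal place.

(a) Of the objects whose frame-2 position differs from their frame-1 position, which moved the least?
the red square

(moved 1.7)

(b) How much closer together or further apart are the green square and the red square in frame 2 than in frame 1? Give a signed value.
-3.6

Distance in frame 1: 17.8. Distance in frame 2: 14.2.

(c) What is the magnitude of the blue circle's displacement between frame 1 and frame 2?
3.8

The blue circle moved from (3.2, 14.9) to (3.8, 18.7), a distance of √(0.6² + 3.8²) ≈ 3.8.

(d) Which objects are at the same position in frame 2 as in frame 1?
none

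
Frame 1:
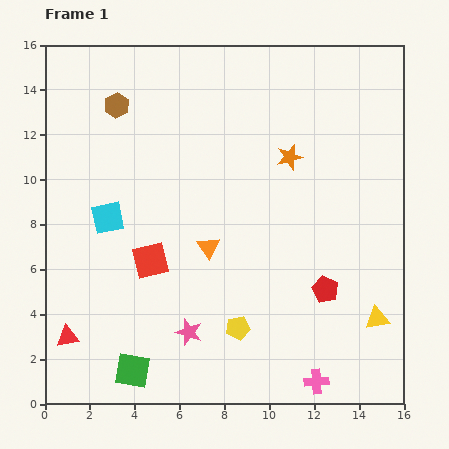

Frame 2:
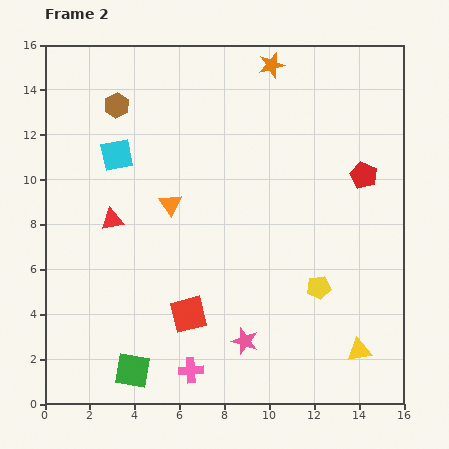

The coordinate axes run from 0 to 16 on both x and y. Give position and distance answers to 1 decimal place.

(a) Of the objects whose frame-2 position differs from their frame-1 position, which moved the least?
the yellow triangle

(moved 1.6)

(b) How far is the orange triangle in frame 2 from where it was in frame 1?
2.5

The orange triangle moved from (7.3, 7.0) to (5.6, 8.9), a distance of √(1.7² + 1.9²) ≈ 2.5.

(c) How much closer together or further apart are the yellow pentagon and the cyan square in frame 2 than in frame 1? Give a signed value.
+3.2

Distance in frame 1: 7.6. Distance in frame 2: 10.8.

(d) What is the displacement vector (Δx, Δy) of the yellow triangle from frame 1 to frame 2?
(-0.8, -1.4)

The yellow triangle was at (14.8, 3.8) in frame 1 and (14.0, 2.4) in frame 2.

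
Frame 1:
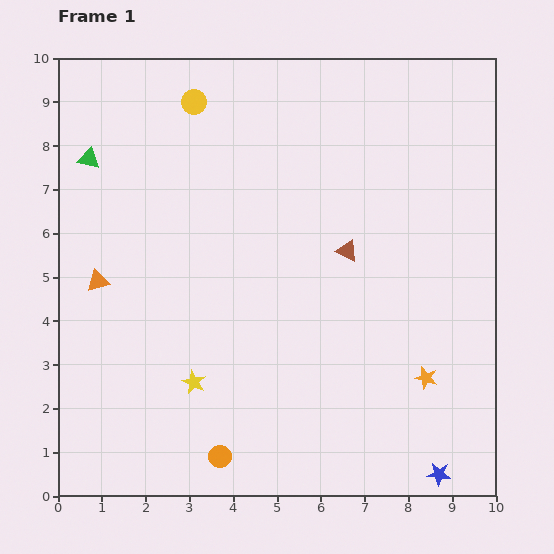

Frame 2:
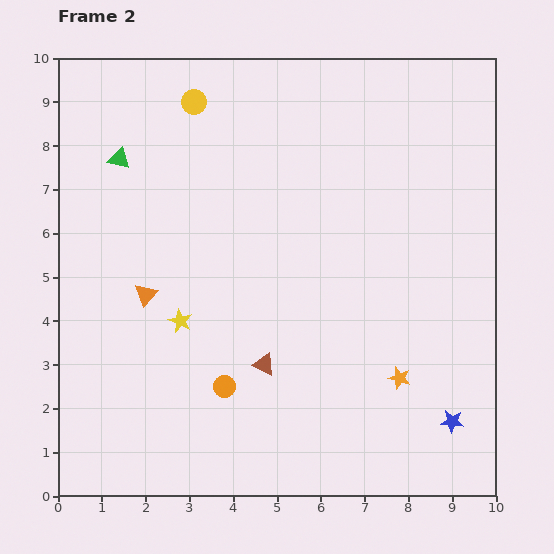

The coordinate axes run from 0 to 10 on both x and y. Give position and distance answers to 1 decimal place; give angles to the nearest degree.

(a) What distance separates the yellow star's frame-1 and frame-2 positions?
1.4

The yellow star moved from (3.1, 2.6) to (2.8, 4.0), a distance of √(0.3² + 1.4²) ≈ 1.4.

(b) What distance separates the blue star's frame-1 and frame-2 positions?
1.2

The blue star moved from (8.7, 0.5) to (9.0, 1.7), a distance of √(0.3² + 1.2²) ≈ 1.2.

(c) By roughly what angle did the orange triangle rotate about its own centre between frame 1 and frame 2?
34° counter-clockwise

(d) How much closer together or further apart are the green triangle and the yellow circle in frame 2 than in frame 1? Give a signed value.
-0.6

Distance in frame 1: 2.7. Distance in frame 2: 2.1.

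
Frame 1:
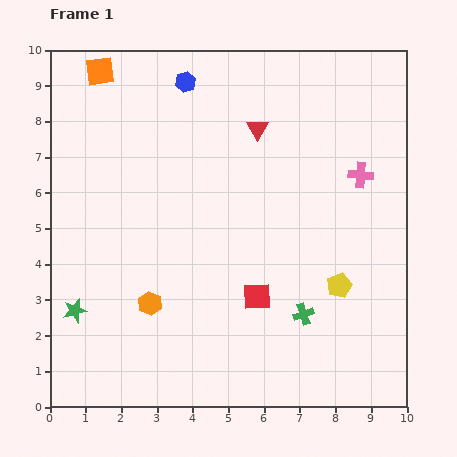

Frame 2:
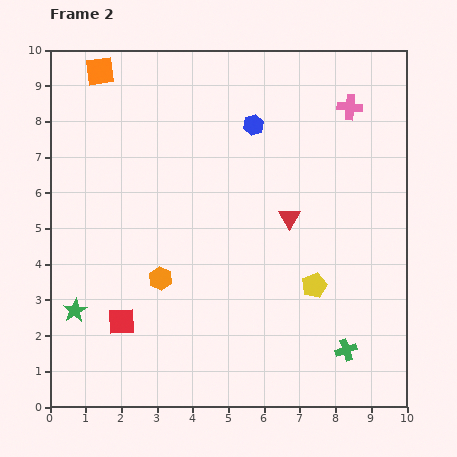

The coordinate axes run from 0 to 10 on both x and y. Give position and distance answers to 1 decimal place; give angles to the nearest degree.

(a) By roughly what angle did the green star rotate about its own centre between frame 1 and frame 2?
16° counter-clockwise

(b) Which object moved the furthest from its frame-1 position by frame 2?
the red square

(moved 3.9; next 2.7)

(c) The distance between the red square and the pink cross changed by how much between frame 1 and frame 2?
+4.3

Distance in frame 1: 4.5. Distance in frame 2: 8.8.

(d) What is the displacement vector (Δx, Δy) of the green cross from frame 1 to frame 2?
(1.2, -1.0)

The green cross was at (7.1, 2.6) in frame 1 and (8.3, 1.6) in frame 2.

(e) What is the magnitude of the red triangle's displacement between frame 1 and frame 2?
2.7

The red triangle moved from (5.8, 7.8) to (6.7, 5.3), a distance of √(0.9² + 2.5²) ≈ 2.7.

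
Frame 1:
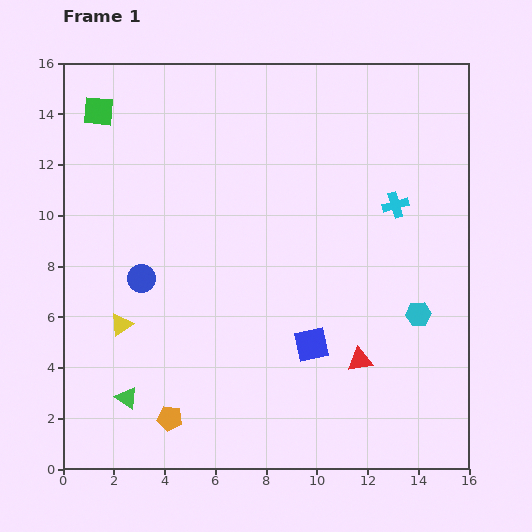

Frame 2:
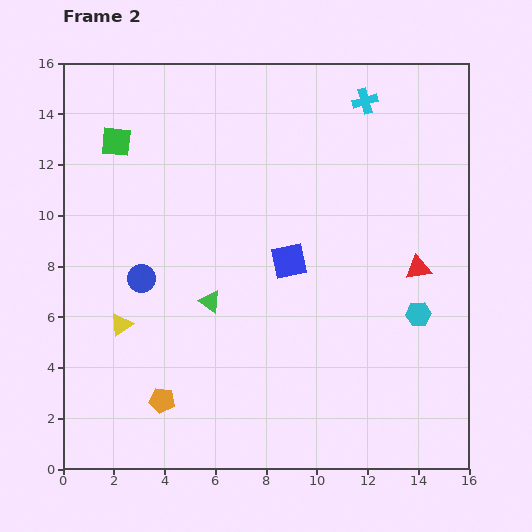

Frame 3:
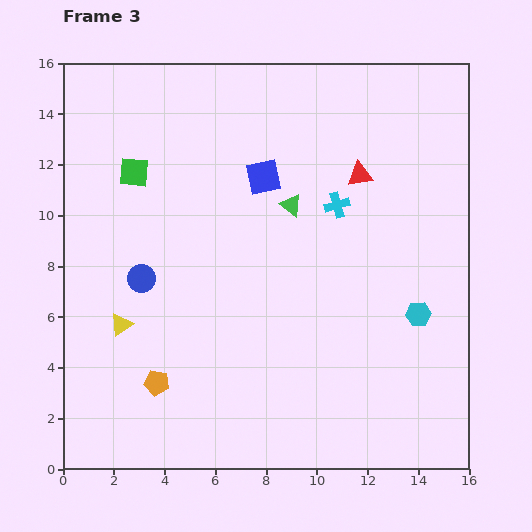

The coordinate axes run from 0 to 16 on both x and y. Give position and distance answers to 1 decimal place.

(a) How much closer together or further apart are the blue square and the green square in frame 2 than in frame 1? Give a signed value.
-4.2

Distance in frame 1: 12.5. Distance in frame 2: 8.3.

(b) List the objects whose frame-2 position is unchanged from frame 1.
the blue circle, the cyan hexagon, the yellow triangle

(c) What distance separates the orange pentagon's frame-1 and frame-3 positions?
1.5

The orange pentagon moved from (4.2, 2.0) to (3.7, 3.4), a distance of √(0.5² + 1.4²) ≈ 1.5.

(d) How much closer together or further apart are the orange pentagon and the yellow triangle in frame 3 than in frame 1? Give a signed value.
-1.5

Distance in frame 1: 4.2. Distance in frame 3: 2.7.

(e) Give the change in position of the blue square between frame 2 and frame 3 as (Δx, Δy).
(-1.0, 3.3)

The blue square was at (8.9, 8.2) in frame 2 and (7.9, 11.5) in frame 3.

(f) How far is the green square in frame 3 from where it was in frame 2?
1.4

The green square moved from (2.1, 12.9) to (2.8, 11.7), a distance of √(0.7² + 1.2²) ≈ 1.4.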